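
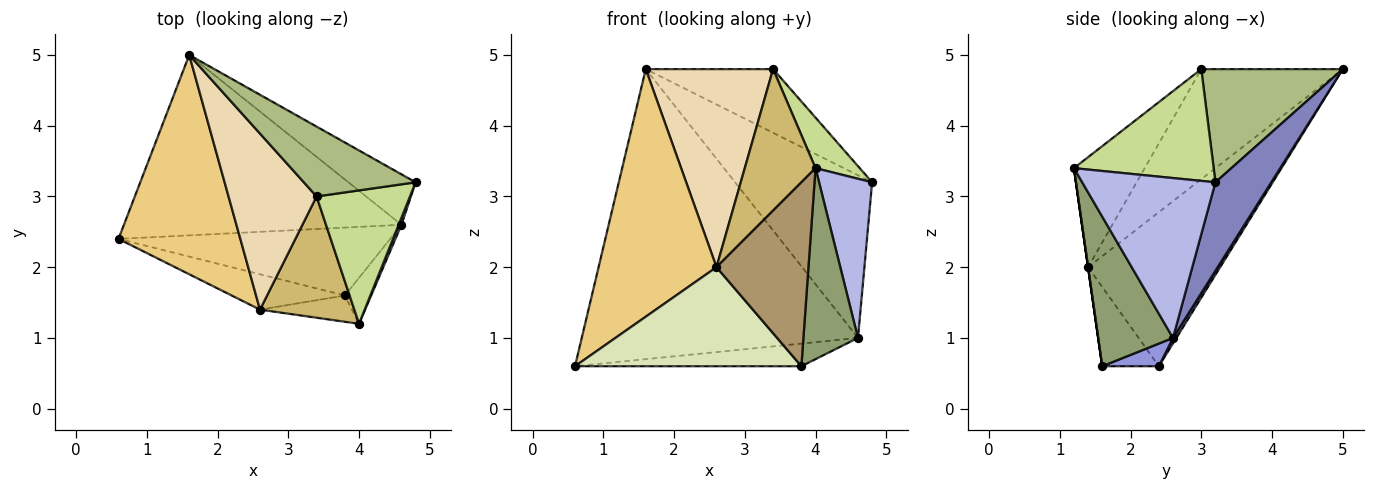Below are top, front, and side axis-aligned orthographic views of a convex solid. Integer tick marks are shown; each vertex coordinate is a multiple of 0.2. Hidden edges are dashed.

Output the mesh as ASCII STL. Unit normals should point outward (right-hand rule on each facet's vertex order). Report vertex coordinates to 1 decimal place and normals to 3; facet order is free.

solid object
 facet normal 0.010 0.849 -0.528
  outer loop
   vertex 4.6 2.6 1.0
   vertex 0.6 2.4 0.6
   vertex 1.6 5.0 4.8
  endloop
 endfacet
 facet normal 0.363 0.890 -0.276
  outer loop
   vertex 4.6 2.6 1.0
   vertex 1.6 5.0 4.8
   vertex 4.8 3.2 3.2
  endloop
 endfacet
 facet normal 0.079 0.315 -0.946
  outer loop
   vertex 4.6 2.6 1.0
   vertex 3.8 1.6 0.6
   vertex 0.6 2.4 0.6
  endloop
 endfacet
 facet normal 0.929 -0.370 0.016
  outer loop
   vertex 4.6 2.6 1.0
   vertex 4.8 3.2 3.2
   vertex 4.0 1.2 3.4
  endloop
 endfacet
 facet normal 0.800 -0.584 -0.141
  outer loop
   vertex 4.6 2.6 1.0
   vertex 4.0 1.2 3.4
   vertex 3.8 1.6 0.6
  endloop
 endfacet
 facet normal 0.599 0.539 0.592
  outer loop
   vertex 3.4 3.0 4.8
   vertex 4.8 3.2 3.2
   vertex 1.6 5.0 4.8
  endloop
 endfacet
 facet normal 0.746 -0.236 0.623
  outer loop
   vertex 3.4 3.0 4.8
   vertex 4.0 1.2 3.4
   vertex 4.8 3.2 3.2
  endloop
 endfacet
 facet normal -0.229 -0.917 -0.327
  outer loop
   vertex 2.6 1.4 2.0
   vertex 0.6 2.4 0.6
   vertex 3.8 1.6 0.6
  endloop
 endfacet
 facet normal 0.000 -0.990 -0.141
  outer loop
   vertex 2.6 1.4 2.0
   vertex 3.8 1.6 0.6
   vertex 4.0 1.2 3.4
  endloop
 endfacet
 facet normal -0.605 -0.605 0.518
  outer loop
   vertex 2.6 1.4 2.0
   vertex 4.0 1.2 3.4
   vertex 3.4 3.0 4.8
  endloop
 endfacet
 facet normal -0.642 -0.574 0.508
  outer loop
   vertex 2.6 1.4 2.0
   vertex 1.6 5.0 4.8
   vertex 0.6 2.4 0.6
  endloop
 endfacet
 facet normal -0.639 -0.575 0.511
  outer loop
   vertex 2.6 1.4 2.0
   vertex 3.4 3.0 4.8
   vertex 1.6 5.0 4.8
  endloop
 endfacet
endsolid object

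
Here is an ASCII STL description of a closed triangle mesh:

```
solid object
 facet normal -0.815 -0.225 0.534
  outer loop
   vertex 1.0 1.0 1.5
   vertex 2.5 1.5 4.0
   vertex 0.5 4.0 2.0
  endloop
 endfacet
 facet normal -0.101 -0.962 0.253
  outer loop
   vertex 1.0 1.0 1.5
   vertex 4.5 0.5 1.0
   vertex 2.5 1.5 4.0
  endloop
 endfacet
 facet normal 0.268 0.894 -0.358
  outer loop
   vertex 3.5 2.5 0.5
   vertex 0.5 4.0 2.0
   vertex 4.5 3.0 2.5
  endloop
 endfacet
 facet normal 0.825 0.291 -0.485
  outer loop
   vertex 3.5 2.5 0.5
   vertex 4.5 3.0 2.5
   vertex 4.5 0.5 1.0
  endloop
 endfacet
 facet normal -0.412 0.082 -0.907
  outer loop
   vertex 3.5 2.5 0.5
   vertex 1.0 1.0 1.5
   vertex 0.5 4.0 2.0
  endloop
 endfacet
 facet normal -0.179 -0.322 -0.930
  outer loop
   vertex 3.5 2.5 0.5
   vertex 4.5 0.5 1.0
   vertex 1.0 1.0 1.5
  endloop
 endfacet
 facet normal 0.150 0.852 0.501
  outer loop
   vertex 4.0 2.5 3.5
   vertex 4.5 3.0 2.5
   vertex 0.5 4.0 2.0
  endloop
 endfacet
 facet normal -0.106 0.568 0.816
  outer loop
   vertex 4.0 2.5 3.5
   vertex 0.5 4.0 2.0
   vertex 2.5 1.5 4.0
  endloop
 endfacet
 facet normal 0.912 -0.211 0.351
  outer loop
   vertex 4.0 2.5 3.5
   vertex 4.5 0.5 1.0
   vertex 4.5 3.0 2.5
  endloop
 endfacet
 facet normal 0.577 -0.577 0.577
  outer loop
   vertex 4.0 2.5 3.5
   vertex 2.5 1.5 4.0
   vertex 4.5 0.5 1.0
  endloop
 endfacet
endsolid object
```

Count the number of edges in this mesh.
15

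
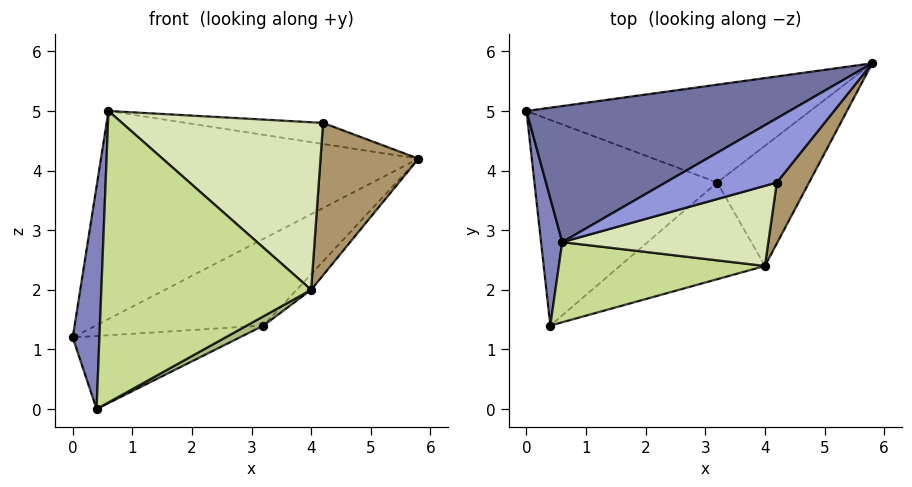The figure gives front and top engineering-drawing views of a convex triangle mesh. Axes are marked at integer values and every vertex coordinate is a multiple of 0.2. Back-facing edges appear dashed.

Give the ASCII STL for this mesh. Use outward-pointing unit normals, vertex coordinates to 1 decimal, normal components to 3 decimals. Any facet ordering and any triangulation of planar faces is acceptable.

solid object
 facet normal -0.370 0.777 0.509
  outer loop
   vertex 0.6 2.8 5.0
   vertex 5.8 5.8 4.2
   vertex 0.0 5.0 1.2
  endloop
 endfacet
 facet normal -0.988 -0.136 0.077
  outer loop
   vertex 0.6 2.8 5.0
   vertex 0.0 5.0 1.2
   vertex 0.4 1.4 0.0
  endloop
 endfacet
 facet normal -0.034 0.312 0.949
  outer loop
   vertex 4.2 3.8 4.8
   vertex 5.8 5.8 4.2
   vertex 0.6 2.8 5.0
  endloop
 endfacet
 facet normal 0.283 0.636 -0.718
  outer loop
   vertex 3.2 3.8 1.4
   vertex 0.0 5.0 1.2
   vertex 5.8 5.8 4.2
  endloop
 endfacet
 facet normal 0.181 0.329 -0.927
  outer loop
   vertex 3.2 3.8 1.4
   vertex 0.4 1.4 0.0
   vertex 0.0 5.0 1.2
  endloop
 endfacet
 facet normal 0.501 -0.083 -0.861
  outer loop
   vertex 4.0 2.4 2.0
   vertex 0.4 1.4 0.0
   vertex 3.2 3.8 1.4
  endloop
 endfacet
 facet normal 0.120 -0.957 0.263
  outer loop
   vertex 4.0 2.4 2.0
   vertex 0.6 2.8 5.0
   vertex 0.4 1.4 0.0
  endloop
 endfacet
 facet normal 0.265 -0.870 0.416
  outer loop
   vertex 4.0 2.4 2.0
   vertex 4.2 3.8 4.8
   vertex 0.6 2.8 5.0
  endloop
 endfacet
 facet normal 0.793 -0.566 0.226
  outer loop
   vertex 4.0 2.4 2.0
   vertex 5.8 5.8 4.2
   vertex 4.2 3.8 4.8
  endloop
 endfacet
 facet normal 0.696 0.092 -0.712
  outer loop
   vertex 4.0 2.4 2.0
   vertex 3.2 3.8 1.4
   vertex 5.8 5.8 4.2
  endloop
 endfacet
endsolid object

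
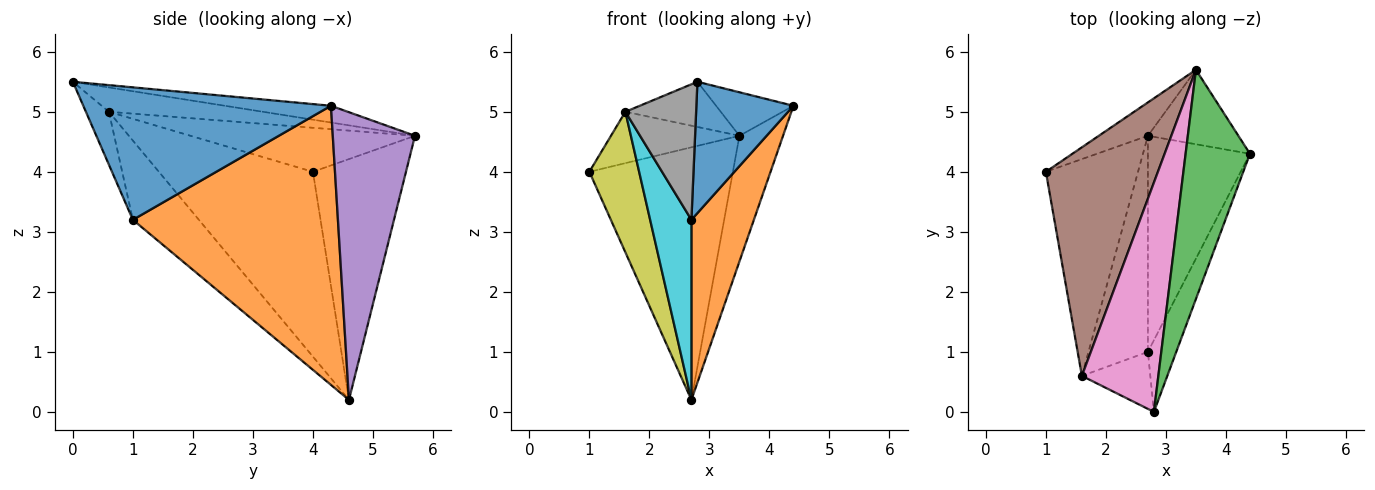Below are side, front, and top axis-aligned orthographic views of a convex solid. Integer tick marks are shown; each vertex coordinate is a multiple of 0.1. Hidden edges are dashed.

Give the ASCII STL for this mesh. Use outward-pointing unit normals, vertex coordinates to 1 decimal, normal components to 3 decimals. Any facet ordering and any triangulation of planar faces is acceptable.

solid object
 facet normal 0.913 -0.358 -0.195
  outer loop
   vertex 2.7 1.0 3.2
   vertex 4.4 4.3 5.1
   vertex 2.8 0.0 5.5
  endloop
 endfacet
 facet normal 0.903 -0.275 -0.330
  outer loop
   vertex 2.7 1.0 3.2
   vertex 2.7 4.6 0.2
   vertex 4.4 4.3 5.1
  endloop
 endfacet
 facet normal -0.248 0.181 0.952
  outer loop
   vertex 3.5 5.7 4.6
   vertex 2.8 0.0 5.5
   vertex 4.4 4.3 5.1
  endloop
 endfacet
 facet normal -0.541 0.834 -0.110
  outer loop
   vertex 3.5 5.7 4.6
   vertex 2.7 4.6 0.2
   vertex 1.0 4.0 4.0
  endloop
 endfacet
 facet normal 0.851 0.452 -0.268
  outer loop
   vertex 3.5 5.7 4.6
   vertex 4.4 4.3 5.1
   vertex 2.7 4.6 0.2
  endloop
 endfacet
 facet normal -0.358 0.205 0.911
  outer loop
   vertex 1.6 0.6 5.0
   vertex 3.5 5.7 4.6
   vertex 1.0 4.0 4.0
  endloop
 endfacet
 facet normal -0.298 0.184 0.937
  outer loop
   vertex 1.6 0.6 5.0
   vertex 2.8 0.0 5.5
   vertex 3.5 5.7 4.6
  endloop
 endfacet
 facet normal -0.287 -0.883 -0.371
  outer loop
   vertex 1.6 0.6 5.0
   vertex 2.7 1.0 3.2
   vertex 2.8 0.0 5.5
  endloop
 endfacet
 facet normal -0.860 -0.278 -0.428
  outer loop
   vertex 1.6 0.6 5.0
   vertex 1.0 4.0 4.0
   vertex 2.7 4.6 0.2
  endloop
 endfacet
 facet normal -0.716 -0.447 -0.537
  outer loop
   vertex 1.6 0.6 5.0
   vertex 2.7 4.6 0.2
   vertex 2.7 1.0 3.2
  endloop
 endfacet
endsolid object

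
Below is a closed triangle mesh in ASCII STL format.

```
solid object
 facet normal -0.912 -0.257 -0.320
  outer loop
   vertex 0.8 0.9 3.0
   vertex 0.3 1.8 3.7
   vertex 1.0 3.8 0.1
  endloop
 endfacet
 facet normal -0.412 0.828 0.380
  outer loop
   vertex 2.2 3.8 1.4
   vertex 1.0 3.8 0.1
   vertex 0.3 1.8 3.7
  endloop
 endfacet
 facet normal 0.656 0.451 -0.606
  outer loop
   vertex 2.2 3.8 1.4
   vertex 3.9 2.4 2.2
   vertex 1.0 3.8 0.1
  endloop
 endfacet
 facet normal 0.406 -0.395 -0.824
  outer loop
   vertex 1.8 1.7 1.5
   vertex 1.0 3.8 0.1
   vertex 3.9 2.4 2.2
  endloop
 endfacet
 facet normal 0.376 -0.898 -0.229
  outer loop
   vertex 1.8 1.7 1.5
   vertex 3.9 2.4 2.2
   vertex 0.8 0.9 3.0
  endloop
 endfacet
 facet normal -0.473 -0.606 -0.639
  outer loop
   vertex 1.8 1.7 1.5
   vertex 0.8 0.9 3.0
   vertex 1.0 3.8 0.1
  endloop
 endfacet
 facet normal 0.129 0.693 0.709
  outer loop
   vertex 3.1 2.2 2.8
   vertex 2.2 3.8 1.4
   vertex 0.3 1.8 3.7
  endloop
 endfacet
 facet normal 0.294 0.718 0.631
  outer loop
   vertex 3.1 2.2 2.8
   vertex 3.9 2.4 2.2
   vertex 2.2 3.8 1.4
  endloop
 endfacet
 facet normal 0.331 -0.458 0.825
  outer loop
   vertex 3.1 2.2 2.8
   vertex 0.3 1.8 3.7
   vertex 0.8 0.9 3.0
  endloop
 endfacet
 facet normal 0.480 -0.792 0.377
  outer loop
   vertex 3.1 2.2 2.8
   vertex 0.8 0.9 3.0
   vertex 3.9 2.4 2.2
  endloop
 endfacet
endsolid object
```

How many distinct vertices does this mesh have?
7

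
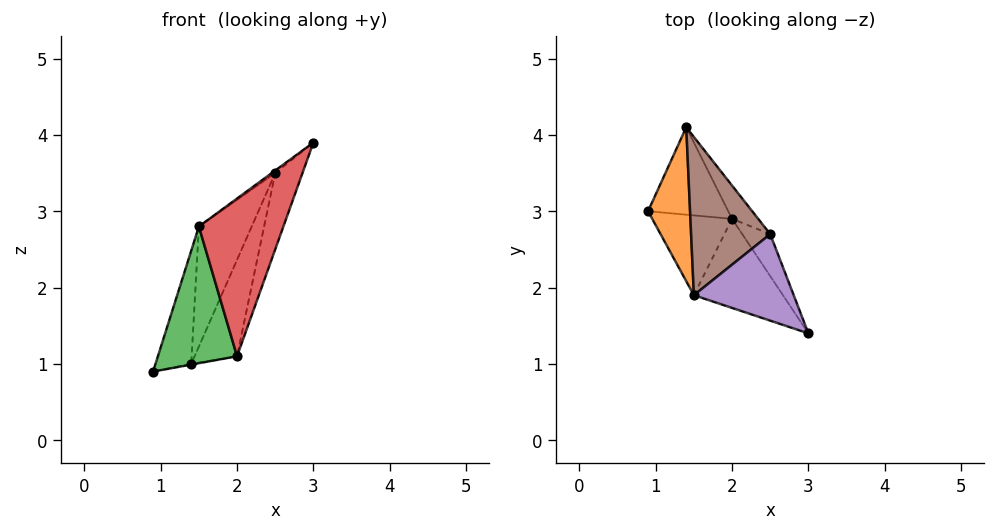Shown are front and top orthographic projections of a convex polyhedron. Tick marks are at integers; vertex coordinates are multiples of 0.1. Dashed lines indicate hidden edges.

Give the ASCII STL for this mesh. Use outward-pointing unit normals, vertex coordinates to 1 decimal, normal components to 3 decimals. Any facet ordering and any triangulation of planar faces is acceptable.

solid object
 facet normal 0.180 0.008 -0.984
  outer loop
   vertex 2.0 2.9 1.1
   vertex 0.9 3.0 0.9
   vertex 1.4 4.1 1.0
  endloop
 endfacet
 facet normal -0.826 0.334 0.454
  outer loop
   vertex 1.5 1.9 2.8
   vertex 1.4 4.1 1.0
   vertex 0.9 3.0 0.9
  endloop
 endfacet
 facet normal 0.013 -0.864 -0.504
  outer loop
   vertex 1.5 1.9 2.8
   vertex 0.9 3.0 0.9
   vertex 2.0 2.9 1.1
  endloop
 endfacet
 facet normal 0.070 -0.869 -0.490
  outer loop
   vertex 1.5 1.9 2.8
   vertex 2.0 2.9 1.1
   vertex 3.0 1.4 3.9
  endloop
 endfacet
 facet normal -0.586 0.024 0.810
  outer loop
   vertex 2.5 2.7 3.5
   vertex 1.5 1.9 2.8
   vertex 3.0 1.4 3.9
  endloop
 endfacet
 facet normal -0.721 0.419 0.552
  outer loop
   vertex 2.5 2.7 3.5
   vertex 1.4 4.1 1.0
   vertex 1.5 1.9 2.8
  endloop
 endfacet
 facet normal 0.936 0.308 -0.169
  outer loop
   vertex 2.5 2.7 3.5
   vertex 3.0 1.4 3.9
   vertex 2.0 2.9 1.1
  endloop
 endfacet
 facet normal 0.889 0.432 -0.149
  outer loop
   vertex 2.5 2.7 3.5
   vertex 2.0 2.9 1.1
   vertex 1.4 4.1 1.0
  endloop
 endfacet
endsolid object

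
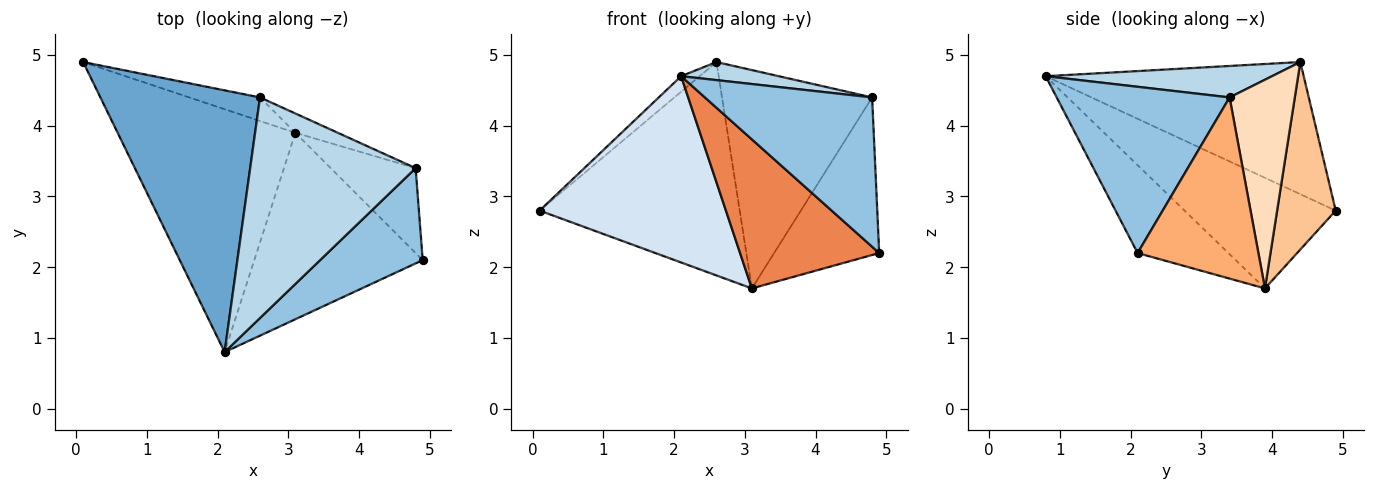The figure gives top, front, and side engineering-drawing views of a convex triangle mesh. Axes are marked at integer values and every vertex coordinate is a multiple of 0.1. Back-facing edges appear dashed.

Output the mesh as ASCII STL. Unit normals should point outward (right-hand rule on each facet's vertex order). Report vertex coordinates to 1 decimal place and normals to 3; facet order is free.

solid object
 facet normal -0.637 0.046 0.769
  outer loop
   vertex 2.6 4.4 4.9
   vertex 0.1 4.9 2.8
   vertex 2.1 0.8 4.7
  endloop
 endfacet
 facet normal 0.657 -0.636 0.405
  outer loop
   vertex 4.8 3.4 4.4
   vertex 2.1 0.8 4.7
   vertex 4.9 2.1 2.2
  endloop
 endfacet
 facet normal 0.186 -0.080 0.979
  outer loop
   vertex 4.8 3.4 4.4
   vertex 2.6 4.4 4.9
   vertex 2.1 0.8 4.7
  endloop
 endfacet
 facet normal -0.443 -0.546 -0.711
  outer loop
   vertex 3.1 3.9 1.7
   vertex 2.1 0.8 4.7
   vertex 0.1 4.9 2.8
  endloop
 endfacet
 facet normal -0.377 -0.578 -0.723
  outer loop
   vertex 3.1 3.9 1.7
   vertex 4.9 2.1 2.2
   vertex 2.1 0.8 4.7
  endloop
 endfacet
 facet normal 0.711 0.619 -0.333
  outer loop
   vertex 3.1 3.9 1.7
   vertex 4.8 3.4 4.4
   vertex 4.9 2.1 2.2
  endloop
 endfacet
 facet normal 0.279 0.954 -0.105
  outer loop
   vertex 3.1 3.9 1.7
   vertex 0.1 4.9 2.8
   vertex 2.6 4.4 4.9
  endloop
 endfacet
 facet normal 0.397 0.914 -0.081
  outer loop
   vertex 3.1 3.9 1.7
   vertex 2.6 4.4 4.9
   vertex 4.8 3.4 4.4
  endloop
 endfacet
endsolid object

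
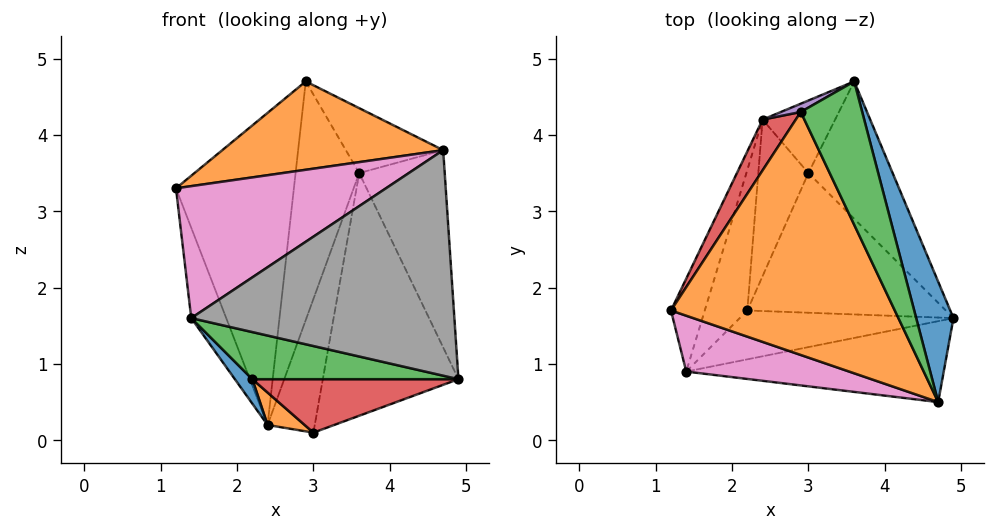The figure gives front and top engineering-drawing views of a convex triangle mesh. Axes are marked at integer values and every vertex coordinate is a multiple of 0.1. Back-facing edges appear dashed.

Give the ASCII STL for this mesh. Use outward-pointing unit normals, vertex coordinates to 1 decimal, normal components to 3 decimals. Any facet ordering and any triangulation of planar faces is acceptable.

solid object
 facet normal 0.952 0.261 0.159
  outer loop
   vertex 4.7 0.5 3.8
   vertex 4.9 1.6 0.8
   vertex 3.6 4.7 3.5
  endloop
 endfacet
 facet normal -0.244 -0.331 0.911
  outer loop
   vertex 2.9 4.3 4.7
   vertex 1.2 1.7 3.3
   vertex 4.7 0.5 3.8
  endloop
 endfacet
 facet normal 0.798 0.248 0.549
  outer loop
   vertex 2.9 4.3 4.7
   vertex 4.7 0.5 3.8
   vertex 3.6 4.7 3.5
  endloop
 endfacet
 facet normal -0.854 0.513 0.083
  outer loop
   vertex 2.9 4.3 4.7
   vertex 2.4 4.2 0.2
   vertex 1.2 1.7 3.3
  endloop
 endfacet
 facet normal -0.456 0.890 0.031
  outer loop
   vertex 2.9 4.3 4.7
   vertex 3.6 4.7 3.5
   vertex 2.4 4.2 0.2
  endloop
 endfacet
 facet normal -0.957 0.202 -0.208
  outer loop
   vertex 1.4 0.9 1.6
   vertex 1.2 1.7 3.3
   vertex 2.4 4.2 0.2
  endloop
 endfacet
 facet normal -0.348 -0.863 0.365
  outer loop
   vertex 1.4 0.9 1.6
   vertex 4.7 0.5 3.8
   vertex 1.2 1.7 3.3
  endloop
 endfacet
 facet normal 0.110 -0.935 -0.336
  outer loop
   vertex 1.4 0.9 1.6
   vertex 4.9 1.6 0.8
   vertex 4.7 0.5 3.8
  endloop
 endfacet
 facet normal 0.725 0.600 -0.340
  outer loop
   vertex 3.0 3.5 0.1
   vertex 3.6 4.7 3.5
   vertex 4.9 1.6 0.8
  endloop
 endfacet
 facet normal 0.687 0.639 -0.347
  outer loop
   vertex 3.0 3.5 0.1
   vertex 2.4 4.2 0.2
   vertex 3.6 4.7 3.5
  endloop
 endfacet
 facet normal -0.631 -0.133 -0.764
  outer loop
   vertex 2.2 1.7 0.8
   vertex 1.4 0.9 1.6
   vertex 2.4 4.2 0.2
  endloop
 endfacet
 facet normal -0.371 -0.188 -0.909
  outer loop
   vertex 2.2 1.7 0.8
   vertex 2.4 4.2 0.2
   vertex 3.0 3.5 0.1
  endloop
 endfacet
 facet normal -0.026 -0.694 -0.720
  outer loop
   vertex 2.2 1.7 0.8
   vertex 4.9 1.6 0.8
   vertex 1.4 0.9 1.6
  endloop
 endfacet
 facet normal -0.013 -0.357 -0.934
  outer loop
   vertex 2.2 1.7 0.8
   vertex 3.0 3.5 0.1
   vertex 4.9 1.6 0.8
  endloop
 endfacet
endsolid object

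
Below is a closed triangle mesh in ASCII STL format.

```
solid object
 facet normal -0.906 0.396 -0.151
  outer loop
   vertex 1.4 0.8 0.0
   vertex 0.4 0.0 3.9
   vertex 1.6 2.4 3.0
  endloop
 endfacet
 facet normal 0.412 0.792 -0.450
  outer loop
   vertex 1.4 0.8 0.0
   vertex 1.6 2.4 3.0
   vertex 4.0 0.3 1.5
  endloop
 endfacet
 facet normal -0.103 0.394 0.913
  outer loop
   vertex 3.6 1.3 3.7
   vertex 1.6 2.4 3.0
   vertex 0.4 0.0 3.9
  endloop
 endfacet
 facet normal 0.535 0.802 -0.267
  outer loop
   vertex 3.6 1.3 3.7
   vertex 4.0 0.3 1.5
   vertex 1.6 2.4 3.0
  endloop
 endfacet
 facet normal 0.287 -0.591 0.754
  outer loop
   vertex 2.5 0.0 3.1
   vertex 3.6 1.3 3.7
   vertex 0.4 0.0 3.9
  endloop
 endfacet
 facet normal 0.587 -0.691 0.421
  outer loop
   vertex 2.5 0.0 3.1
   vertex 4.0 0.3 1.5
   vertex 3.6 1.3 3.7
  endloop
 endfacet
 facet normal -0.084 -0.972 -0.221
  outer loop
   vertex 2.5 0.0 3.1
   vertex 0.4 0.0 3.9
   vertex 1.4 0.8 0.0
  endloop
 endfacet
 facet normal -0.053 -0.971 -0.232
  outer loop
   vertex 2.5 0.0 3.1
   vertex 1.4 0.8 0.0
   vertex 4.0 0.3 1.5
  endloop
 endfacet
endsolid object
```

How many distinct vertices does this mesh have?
6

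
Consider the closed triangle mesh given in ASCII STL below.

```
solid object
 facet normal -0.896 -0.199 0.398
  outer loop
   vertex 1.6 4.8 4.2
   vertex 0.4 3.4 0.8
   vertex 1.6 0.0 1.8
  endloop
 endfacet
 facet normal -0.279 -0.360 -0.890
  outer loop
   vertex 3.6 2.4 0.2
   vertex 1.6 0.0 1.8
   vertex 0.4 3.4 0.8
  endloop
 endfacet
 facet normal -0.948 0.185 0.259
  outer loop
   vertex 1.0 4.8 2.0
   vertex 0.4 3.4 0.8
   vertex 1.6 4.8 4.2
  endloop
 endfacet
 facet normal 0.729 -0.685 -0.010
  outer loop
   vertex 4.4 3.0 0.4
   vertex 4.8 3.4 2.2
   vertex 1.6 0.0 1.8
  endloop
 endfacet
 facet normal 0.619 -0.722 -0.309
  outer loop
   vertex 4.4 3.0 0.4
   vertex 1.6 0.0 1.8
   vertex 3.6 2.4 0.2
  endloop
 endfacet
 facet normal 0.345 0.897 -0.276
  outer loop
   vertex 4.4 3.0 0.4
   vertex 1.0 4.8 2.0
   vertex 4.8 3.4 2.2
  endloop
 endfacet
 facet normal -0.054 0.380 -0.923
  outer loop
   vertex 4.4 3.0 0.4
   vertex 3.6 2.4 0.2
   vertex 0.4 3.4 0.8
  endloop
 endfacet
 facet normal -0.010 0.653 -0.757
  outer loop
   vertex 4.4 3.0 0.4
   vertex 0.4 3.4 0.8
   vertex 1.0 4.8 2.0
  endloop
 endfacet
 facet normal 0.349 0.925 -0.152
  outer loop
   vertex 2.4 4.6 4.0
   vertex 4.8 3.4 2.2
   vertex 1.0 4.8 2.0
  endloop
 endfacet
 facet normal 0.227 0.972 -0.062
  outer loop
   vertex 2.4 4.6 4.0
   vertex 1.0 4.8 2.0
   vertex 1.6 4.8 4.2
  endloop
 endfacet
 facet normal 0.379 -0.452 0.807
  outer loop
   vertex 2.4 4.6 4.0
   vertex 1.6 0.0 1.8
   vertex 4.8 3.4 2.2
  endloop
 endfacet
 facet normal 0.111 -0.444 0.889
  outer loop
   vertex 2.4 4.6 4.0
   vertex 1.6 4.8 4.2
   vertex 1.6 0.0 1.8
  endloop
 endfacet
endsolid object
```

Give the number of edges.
18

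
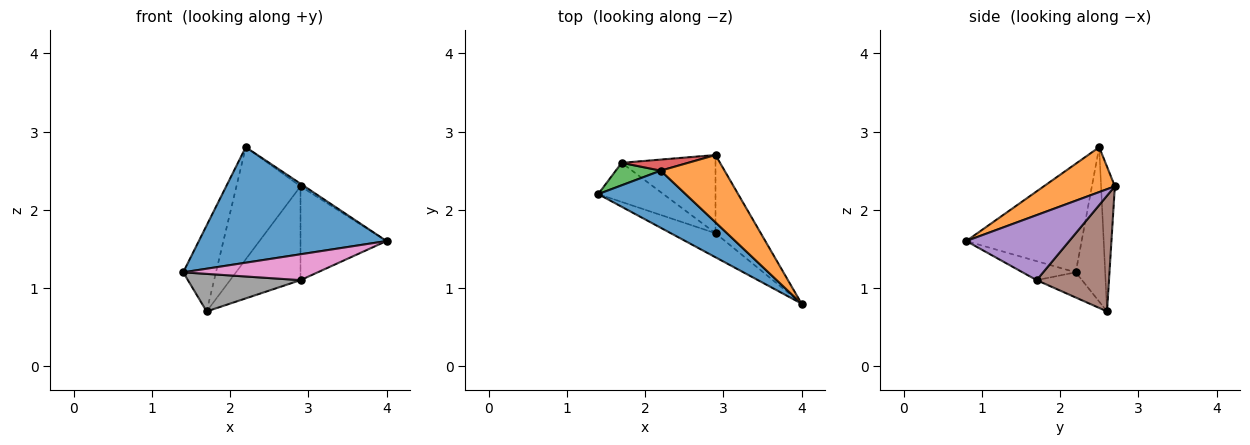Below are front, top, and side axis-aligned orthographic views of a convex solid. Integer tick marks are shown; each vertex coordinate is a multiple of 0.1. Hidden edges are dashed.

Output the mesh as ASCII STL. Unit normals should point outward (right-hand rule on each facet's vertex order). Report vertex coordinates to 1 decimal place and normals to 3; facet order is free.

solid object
 facet normal -0.482 -0.785 0.388
  outer loop
   vertex 2.2 2.5 2.8
   vertex 1.4 2.2 1.2
   vertex 4.0 0.8 1.6
  endloop
 endfacet
 facet normal 0.575 0.032 0.818
  outer loop
   vertex 2.2 2.5 2.8
   vertex 4.0 0.8 1.6
   vertex 2.9 2.7 2.3
  endloop
 endfacet
 facet normal -0.656 0.730 0.191
  outer loop
   vertex 1.7 2.6 0.7
   vertex 1.4 2.2 1.2
   vertex 2.2 2.5 2.8
  endloop
 endfacet
 facet normal -0.209 0.973 0.096
  outer loop
   vertex 1.7 2.6 0.7
   vertex 2.2 2.5 2.8
   vertex 2.9 2.7 2.3
  endloop
 endfacet
 facet normal 0.677 0.565 -0.471
  outer loop
   vertex 2.9 1.7 1.1
   vertex 2.9 2.7 2.3
   vertex 4.0 0.8 1.6
  endloop
 endfacet
 facet normal 0.620 0.603 -0.502
  outer loop
   vertex 2.9 1.7 1.1
   vertex 1.7 2.6 0.7
   vertex 2.9 2.7 2.3
  endloop
 endfacet
 facet normal -0.278 -0.703 -0.654
  outer loop
   vertex 2.9 1.7 1.1
   vertex 4.0 0.8 1.6
   vertex 1.4 2.2 1.2
  endloop
 endfacet
 facet normal -0.269 -0.667 -0.695
  outer loop
   vertex 2.9 1.7 1.1
   vertex 1.4 2.2 1.2
   vertex 1.7 2.6 0.7
  endloop
 endfacet
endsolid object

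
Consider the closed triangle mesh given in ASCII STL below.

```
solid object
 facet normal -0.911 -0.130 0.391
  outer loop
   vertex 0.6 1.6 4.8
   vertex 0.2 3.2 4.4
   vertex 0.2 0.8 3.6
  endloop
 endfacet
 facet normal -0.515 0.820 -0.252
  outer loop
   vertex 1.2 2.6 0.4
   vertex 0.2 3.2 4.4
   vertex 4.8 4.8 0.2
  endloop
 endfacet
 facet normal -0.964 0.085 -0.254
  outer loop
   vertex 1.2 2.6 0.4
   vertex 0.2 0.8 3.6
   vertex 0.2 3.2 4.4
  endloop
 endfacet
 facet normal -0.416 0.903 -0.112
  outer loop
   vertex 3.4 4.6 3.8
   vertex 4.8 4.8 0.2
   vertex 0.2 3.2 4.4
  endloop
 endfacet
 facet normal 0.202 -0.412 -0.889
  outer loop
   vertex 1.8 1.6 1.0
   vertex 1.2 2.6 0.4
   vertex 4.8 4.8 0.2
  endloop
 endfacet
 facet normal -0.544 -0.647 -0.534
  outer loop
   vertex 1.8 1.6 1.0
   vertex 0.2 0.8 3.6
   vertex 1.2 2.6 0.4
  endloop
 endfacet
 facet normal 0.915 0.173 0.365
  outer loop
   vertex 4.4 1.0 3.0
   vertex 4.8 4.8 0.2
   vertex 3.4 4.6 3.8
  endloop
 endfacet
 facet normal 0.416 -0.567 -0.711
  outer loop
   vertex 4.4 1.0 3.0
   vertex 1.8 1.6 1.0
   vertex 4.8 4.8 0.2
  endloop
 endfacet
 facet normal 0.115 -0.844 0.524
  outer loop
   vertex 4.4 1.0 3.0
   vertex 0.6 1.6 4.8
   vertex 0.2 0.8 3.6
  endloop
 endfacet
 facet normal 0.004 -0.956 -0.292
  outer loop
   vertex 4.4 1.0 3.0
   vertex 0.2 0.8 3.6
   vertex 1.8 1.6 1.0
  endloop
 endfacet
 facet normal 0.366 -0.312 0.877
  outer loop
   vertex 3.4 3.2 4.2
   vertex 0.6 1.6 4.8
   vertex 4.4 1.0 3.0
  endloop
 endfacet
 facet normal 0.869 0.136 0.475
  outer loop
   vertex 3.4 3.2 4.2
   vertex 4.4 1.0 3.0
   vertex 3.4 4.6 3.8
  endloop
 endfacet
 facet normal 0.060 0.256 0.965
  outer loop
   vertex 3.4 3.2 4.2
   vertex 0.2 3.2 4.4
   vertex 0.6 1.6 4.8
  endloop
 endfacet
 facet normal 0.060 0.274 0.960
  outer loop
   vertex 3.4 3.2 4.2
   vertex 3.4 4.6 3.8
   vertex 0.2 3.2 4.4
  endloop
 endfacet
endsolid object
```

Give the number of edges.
21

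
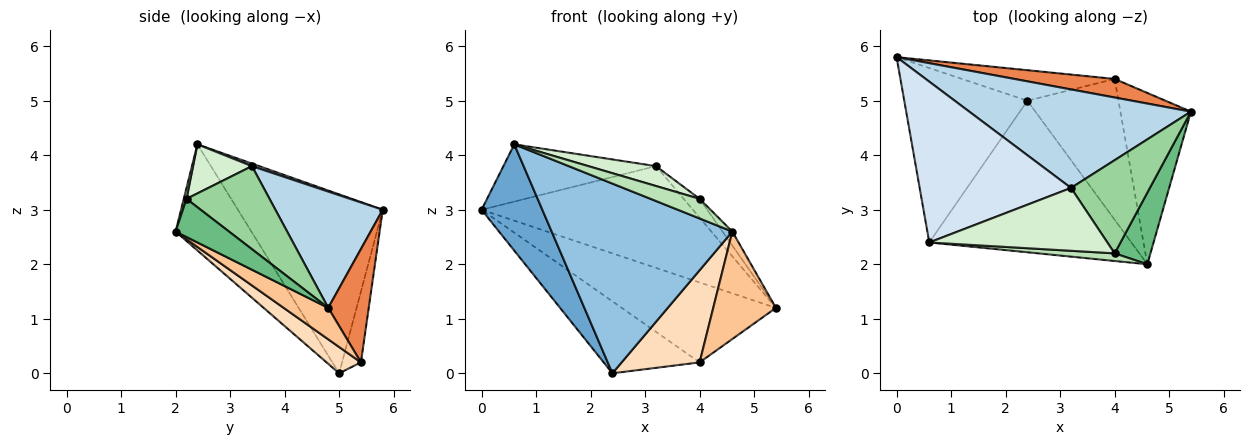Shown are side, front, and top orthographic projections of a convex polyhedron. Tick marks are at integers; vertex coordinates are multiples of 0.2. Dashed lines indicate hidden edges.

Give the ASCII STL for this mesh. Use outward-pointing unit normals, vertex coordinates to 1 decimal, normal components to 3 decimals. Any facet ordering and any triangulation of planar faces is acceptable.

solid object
 facet normal -0.779 -0.327 -0.536
  outer loop
   vertex 2.4 5.0 0.0
   vertex 0.6 2.4 4.2
   vertex 0.0 5.8 3.0
  endloop
 endfacet
 facet normal -0.311 -0.742 -0.593
  outer loop
   vertex 4.6 2.0 2.6
   vertex 0.6 2.4 4.2
   vertex 2.4 5.0 0.0
  endloop
 endfacet
 facet normal 0.343 0.675 0.653
  outer loop
   vertex 3.2 3.4 3.8
   vertex 5.4 4.8 1.2
   vertex 0.0 5.8 3.0
  endloop
 endfacet
 facet normal 0.016 0.335 0.942
  outer loop
   vertex 3.2 3.4 3.8
   vertex 0.0 5.8 3.0
   vertex 0.6 2.4 4.2
  endloop
 endfacet
 facet normal 0.248 0.944 0.219
  outer loop
   vertex 4.0 5.4 0.2
   vertex 0.0 5.8 3.0
   vertex 5.4 4.8 1.2
  endloop
 endfacet
 facet normal -0.178 0.906 -0.384
  outer loop
   vertex 4.0 5.4 0.2
   vertex 2.4 5.0 0.0
   vertex 0.0 5.8 3.0
  endloop
 endfacet
 facet normal 0.353 -0.497 -0.793
  outer loop
   vertex 4.0 5.4 0.2
   vertex 5.4 4.8 1.2
   vertex 4.6 2.0 2.6
  endloop
 endfacet
 facet normal 0.235 -0.533 -0.813
  outer loop
   vertex 4.0 5.4 0.2
   vertex 4.6 2.0 2.6
   vertex 2.4 5.0 0.0
  endloop
 endfacet
 facet normal 0.723 0.133 0.678
  outer loop
   vertex 4.0 2.2 3.2
   vertex 4.6 2.0 2.6
   vertex 5.4 4.8 1.2
  endloop
 endfacet
 facet normal 0.718 0.138 0.682
  outer loop
   vertex 4.0 2.2 3.2
   vertex 5.4 4.8 1.2
   vertex 3.2 3.4 3.8
  endloop
 endfacet
 facet normal 0.052 -0.931 0.362
  outer loop
   vertex 4.0 2.2 3.2
   vertex 0.6 2.4 4.2
   vertex 4.6 2.0 2.6
  endloop
 endfacet
 facet normal 0.254 -0.292 0.922
  outer loop
   vertex 4.0 2.2 3.2
   vertex 3.2 3.4 3.8
   vertex 0.6 2.4 4.2
  endloop
 endfacet
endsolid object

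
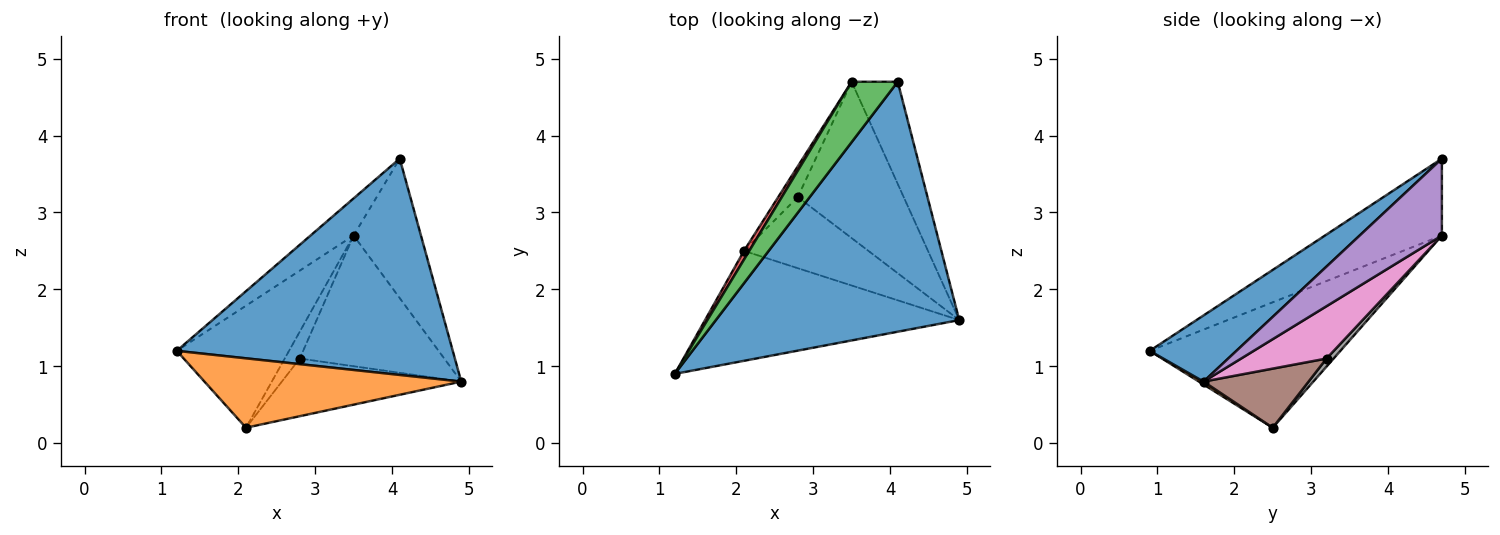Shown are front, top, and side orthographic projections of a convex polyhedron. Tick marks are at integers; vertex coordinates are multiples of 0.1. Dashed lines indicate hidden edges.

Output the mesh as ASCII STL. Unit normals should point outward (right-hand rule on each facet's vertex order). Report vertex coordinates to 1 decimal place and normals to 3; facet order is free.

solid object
 facet normal 0.201 -0.641 0.741
  outer loop
   vertex 4.1 4.7 3.7
   vertex 1.2 0.9 1.2
   vertex 4.9 1.6 0.8
  endloop
 endfacet
 facet normal 0.010 -0.534 -0.846
  outer loop
   vertex 2.1 2.5 0.2
   vertex 4.9 1.6 0.8
   vertex 1.2 0.9 1.2
  endloop
 endfacet
 facet normal -0.818 0.301 0.491
  outer loop
   vertex 3.5 4.7 2.7
   vertex 1.2 0.9 1.2
   vertex 4.1 4.7 3.7
  endloop
 endfacet
 facet normal -0.861 0.507 0.036
  outer loop
   vertex 3.5 4.7 2.7
   vertex 2.1 2.5 0.2
   vertex 1.2 0.9 1.2
  endloop
 endfacet
 facet normal 0.702 0.575 -0.421
  outer loop
   vertex 3.5 4.7 2.7
   vertex 4.1 4.7 3.7
   vertex 4.9 1.6 0.8
  endloop
 endfacet
 facet normal 0.346 0.591 -0.729
  outer loop
   vertex 2.8 3.2 1.1
   vertex 4.9 1.6 0.8
   vertex 2.1 2.5 0.2
  endloop
 endfacet
 facet normal 0.354 0.600 -0.717
  outer loop
   vertex 2.8 3.2 1.1
   vertex 3.5 4.7 2.7
   vertex 4.9 1.6 0.8
  endloop
 endfacet
 facet normal 0.295 0.629 -0.719
  outer loop
   vertex 2.8 3.2 1.1
   vertex 2.1 2.5 0.2
   vertex 3.5 4.7 2.7
  endloop
 endfacet
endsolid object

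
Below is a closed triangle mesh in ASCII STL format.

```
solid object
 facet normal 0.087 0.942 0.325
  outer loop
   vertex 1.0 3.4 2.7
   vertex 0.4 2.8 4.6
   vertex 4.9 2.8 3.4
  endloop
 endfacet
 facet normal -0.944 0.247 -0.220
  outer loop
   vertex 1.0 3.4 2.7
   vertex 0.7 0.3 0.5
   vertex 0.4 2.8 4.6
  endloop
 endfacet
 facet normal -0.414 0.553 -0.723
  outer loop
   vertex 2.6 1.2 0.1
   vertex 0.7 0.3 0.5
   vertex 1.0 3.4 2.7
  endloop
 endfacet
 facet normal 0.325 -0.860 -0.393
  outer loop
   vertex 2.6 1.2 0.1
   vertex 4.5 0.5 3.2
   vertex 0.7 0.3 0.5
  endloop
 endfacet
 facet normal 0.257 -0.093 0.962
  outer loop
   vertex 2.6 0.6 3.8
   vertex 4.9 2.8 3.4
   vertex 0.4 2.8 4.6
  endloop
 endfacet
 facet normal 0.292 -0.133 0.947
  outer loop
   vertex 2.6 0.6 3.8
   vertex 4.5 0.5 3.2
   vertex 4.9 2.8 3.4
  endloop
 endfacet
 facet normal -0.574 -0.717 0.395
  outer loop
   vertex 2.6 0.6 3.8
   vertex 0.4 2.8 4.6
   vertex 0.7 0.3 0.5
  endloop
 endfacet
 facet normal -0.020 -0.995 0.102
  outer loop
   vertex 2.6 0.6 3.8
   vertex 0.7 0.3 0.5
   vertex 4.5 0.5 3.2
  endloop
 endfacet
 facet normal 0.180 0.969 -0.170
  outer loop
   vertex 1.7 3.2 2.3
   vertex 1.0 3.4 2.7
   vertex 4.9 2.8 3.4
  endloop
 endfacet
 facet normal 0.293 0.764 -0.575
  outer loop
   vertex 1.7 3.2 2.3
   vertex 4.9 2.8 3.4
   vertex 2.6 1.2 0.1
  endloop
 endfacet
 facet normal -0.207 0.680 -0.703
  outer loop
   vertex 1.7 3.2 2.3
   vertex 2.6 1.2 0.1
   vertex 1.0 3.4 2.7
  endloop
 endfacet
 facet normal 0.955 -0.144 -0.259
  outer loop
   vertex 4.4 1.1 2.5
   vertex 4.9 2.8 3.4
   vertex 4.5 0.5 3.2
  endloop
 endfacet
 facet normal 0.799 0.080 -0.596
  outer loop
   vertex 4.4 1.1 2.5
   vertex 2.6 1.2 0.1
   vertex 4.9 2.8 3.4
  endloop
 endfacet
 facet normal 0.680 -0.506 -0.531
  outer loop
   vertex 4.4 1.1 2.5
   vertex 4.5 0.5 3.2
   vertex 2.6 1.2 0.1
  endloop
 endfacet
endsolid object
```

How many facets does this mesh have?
14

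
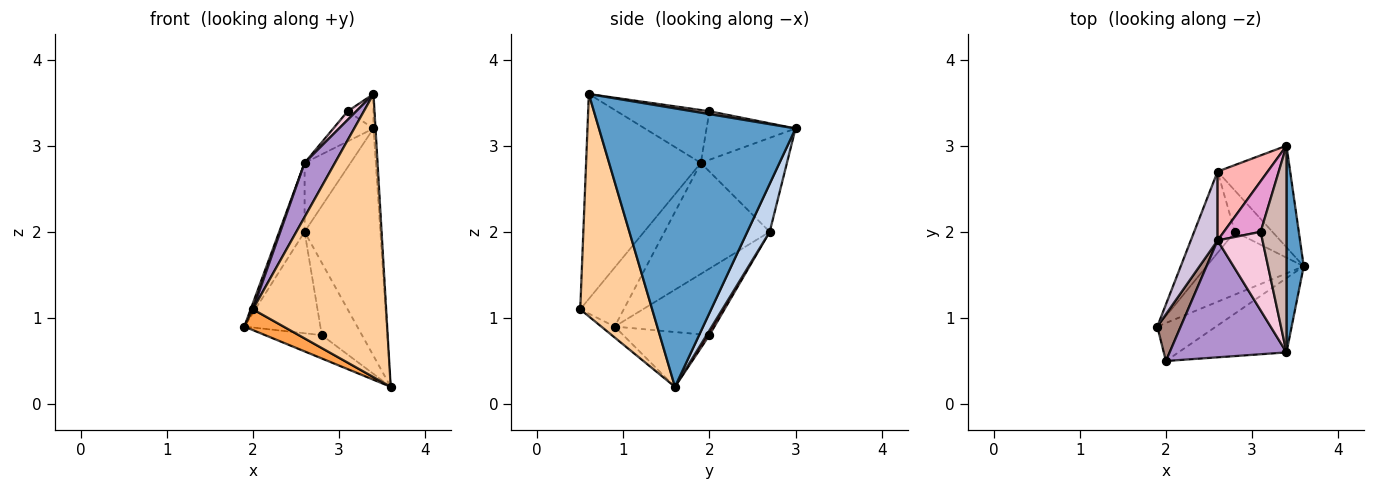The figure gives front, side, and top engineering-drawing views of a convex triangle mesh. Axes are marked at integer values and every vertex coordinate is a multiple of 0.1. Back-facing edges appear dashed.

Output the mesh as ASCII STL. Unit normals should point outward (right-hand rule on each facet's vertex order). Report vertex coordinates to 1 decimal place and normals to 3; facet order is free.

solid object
 facet normal 0.998 0.010 0.062
  outer loop
   vertex 3.4 0.6 3.6
   vertex 3.6 1.6 0.2
   vertex 3.4 3.0 3.2
  endloop
 endfacet
 facet normal 0.260 0.881 -0.394
  outer loop
   vertex 2.6 2.7 2.0
   vertex 3.4 3.0 3.2
   vertex 3.6 1.6 0.2
  endloop
 endfacet
 facet normal -0.162 -0.473 -0.866
  outer loop
   vertex 2.0 0.5 1.1
   vertex 1.9 0.9 0.9
   vertex 3.6 1.6 0.2
  endloop
 endfacet
 facet normal 0.463 -0.857 -0.225
  outer loop
   vertex 2.0 0.5 1.1
   vertex 3.6 1.6 0.2
   vertex 3.4 0.6 3.6
  endloop
 endfacet
 facet normal -0.468 0.307 -0.829
  outer loop
   vertex 2.8 2.0 0.8
   vertex 3.6 1.6 0.2
   vertex 1.9 0.9 0.9
  endloop
 endfacet
 facet normal -0.715 0.545 -0.437
  outer loop
   vertex 2.8 2.0 0.8
   vertex 1.9 0.9 0.9
   vertex 2.6 2.7 2.0
  endloop
 endfacet
 facet normal 0.062 0.867 -0.495
  outer loop
   vertex 2.8 2.0 0.8
   vertex 2.6 2.7 2.0
   vertex 3.6 1.6 0.2
  endloop
 endfacet
 facet normal -0.798 0.426 0.426
  outer loop
   vertex 2.6 1.9 2.8
   vertex 3.4 3.0 3.2
   vertex 2.6 2.7 2.0
  endloop
 endfacet
 facet normal -0.847 -0.224 0.483
  outer loop
   vertex 2.6 1.9 2.8
   vertex 2.0 0.5 1.1
   vertex 3.4 0.6 3.6
  endloop
 endfacet
 facet normal -0.946 0.228 0.228
  outer loop
   vertex 2.6 1.9 2.8
   vertex 2.6 2.7 2.0
   vertex 1.9 0.9 0.9
  endloop
 endfacet
 facet normal -0.929 -0.048 0.368
  outer loop
   vertex 2.6 1.9 2.8
   vertex 1.9 0.9 0.9
   vertex 2.0 0.5 1.1
  endloop
 endfacet
 facet normal 0.109 0.163 0.981
  outer loop
   vertex 3.1 2.0 3.4
   vertex 3.4 0.6 3.6
   vertex 3.4 3.0 3.2
  endloop
 endfacet
 facet normal -0.750 0.339 0.568
  outer loop
   vertex 3.1 2.0 3.4
   vertex 3.4 3.0 3.2
   vertex 2.6 1.9 2.8
  endloop
 endfacet
 facet normal -0.760 -0.071 0.646
  outer loop
   vertex 3.1 2.0 3.4
   vertex 2.6 1.9 2.8
   vertex 3.4 0.6 3.6
  endloop
 endfacet
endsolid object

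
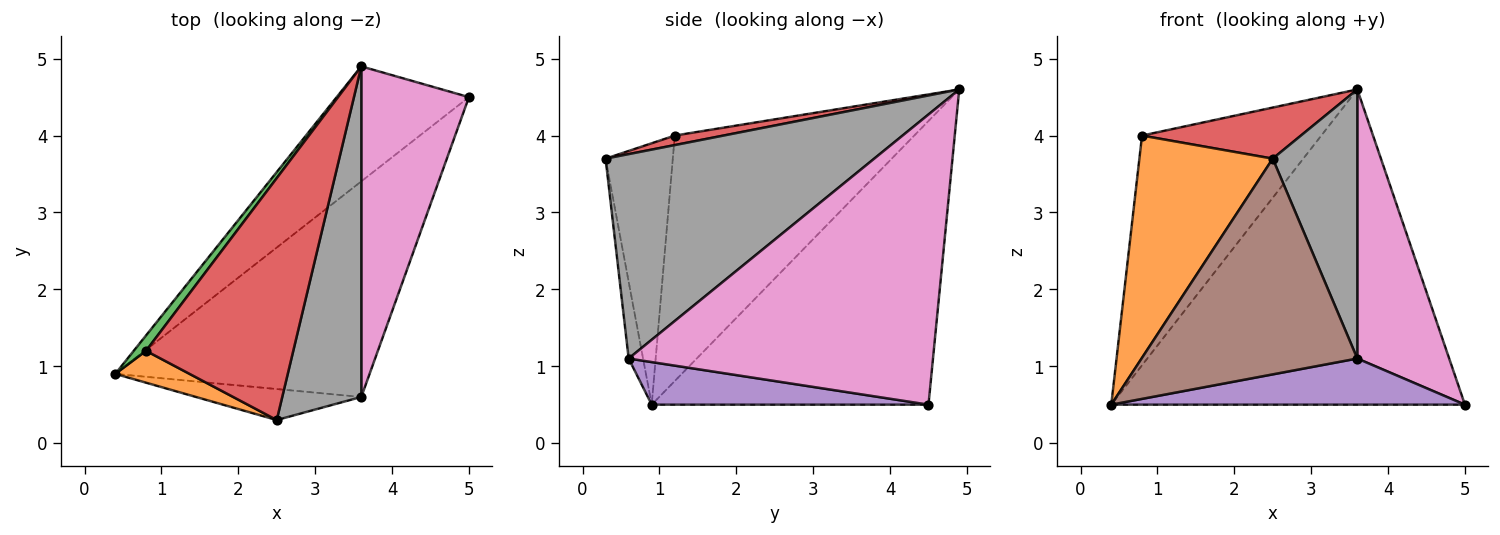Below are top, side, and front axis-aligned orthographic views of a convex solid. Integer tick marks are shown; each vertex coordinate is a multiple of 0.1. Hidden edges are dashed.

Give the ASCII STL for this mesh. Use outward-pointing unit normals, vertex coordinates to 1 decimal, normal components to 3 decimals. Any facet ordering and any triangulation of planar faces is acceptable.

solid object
 facet normal -0.592 0.757 -0.276
  outer loop
   vertex 3.6 4.9 4.6
   vertex 5.0 4.5 0.5
   vertex 0.4 0.9 0.5
  endloop
 endfacet
 facet normal -0.447 -0.886 0.127
  outer loop
   vertex 0.8 1.2 4.0
   vertex 0.4 0.9 0.5
   vertex 2.5 0.3 3.7
  endloop
 endfacet
 facet normal -0.800 0.599 0.040
  outer loop
   vertex 0.8 1.2 4.0
   vertex 3.6 4.9 4.6
   vertex 0.4 0.9 0.5
  endloop
 endfacet
 facet normal 0.063 -0.206 0.976
  outer loop
   vertex 0.8 1.2 4.0
   vertex 2.5 0.3 3.7
   vertex 3.6 4.9 4.6
  endloop
 endfacet
 facet normal 0.162 -0.206 -0.965
  outer loop
   vertex 3.6 0.6 1.1
   vertex 0.4 0.9 0.5
   vertex 5.0 4.5 0.5
  endloop
 endfacet
 facet normal -0.066 -0.988 -0.142
  outer loop
   vertex 3.6 0.6 1.1
   vertex 2.5 0.3 3.7
   vertex 0.4 0.9 0.5
  endloop
 endfacet
 facet normal 0.902 -0.272 0.335
  outer loop
   vertex 3.6 0.6 1.1
   vertex 5.0 4.5 0.5
   vertex 3.6 4.9 4.6
  endloop
 endfacet
 facet normal 0.895 -0.282 0.346
  outer loop
   vertex 3.6 0.6 1.1
   vertex 3.6 4.9 4.6
   vertex 2.5 0.3 3.7
  endloop
 endfacet
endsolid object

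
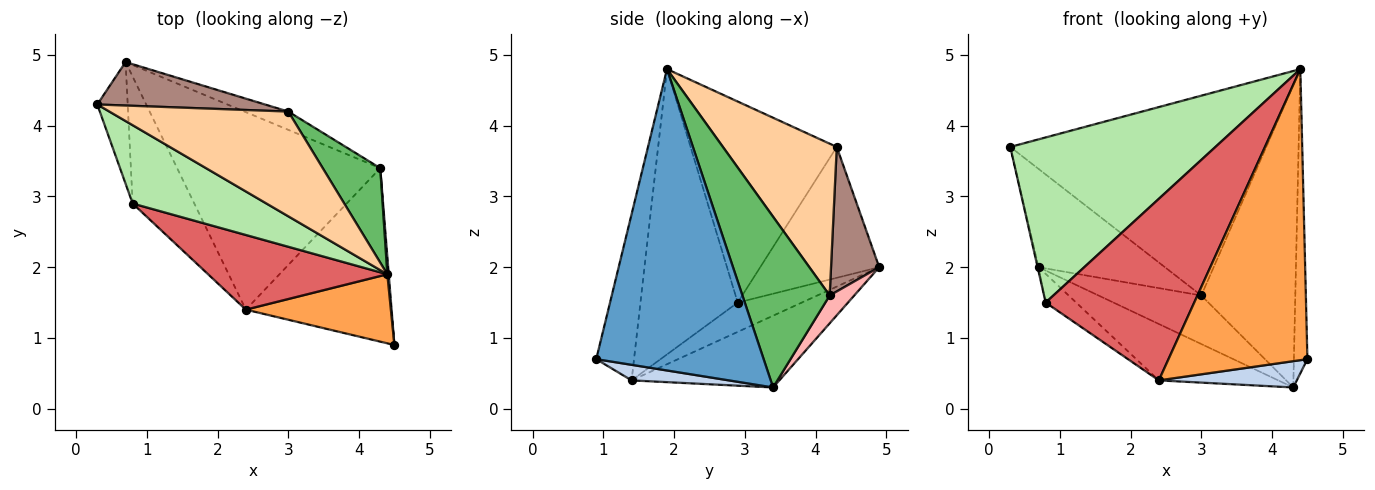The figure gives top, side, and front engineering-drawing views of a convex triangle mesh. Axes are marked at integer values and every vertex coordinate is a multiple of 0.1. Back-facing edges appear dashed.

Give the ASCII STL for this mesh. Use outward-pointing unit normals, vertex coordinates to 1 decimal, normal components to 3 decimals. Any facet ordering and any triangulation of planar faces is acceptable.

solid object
 facet normal 0.997 0.080 0.005
  outer loop
   vertex 4.4 1.9 4.8
   vertex 4.5 0.9 0.7
   vertex 4.3 3.4 0.3
  endloop
 endfacet
 facet normal 0.105 -0.149 -0.983
  outer loop
   vertex 2.4 1.4 0.4
   vertex 4.3 3.4 0.3
   vertex 4.5 0.9 0.7
  endloop
 endfacet
 facet normal -0.256 -0.941 0.223
  outer loop
   vertex 2.4 1.4 0.4
   vertex 4.5 0.9 0.7
   vertex 4.4 1.9 4.8
  endloop
 endfacet
 facet normal 0.366 0.824 0.432
  outer loop
   vertex 3.0 4.2 1.6
   vertex 0.3 4.3 3.7
   vertex 4.4 1.9 4.8
  endloop
 endfacet
 facet normal 0.663 0.714 0.223
  outer loop
   vertex 3.0 4.2 1.6
   vertex 4.4 1.9 4.8
   vertex 4.3 3.4 0.3
  endloop
 endfacet
 facet normal -0.541 -0.760 0.360
  outer loop
   vertex 0.8 2.9 1.5
   vertex 4.4 1.9 4.8
   vertex 0.3 4.3 3.7
  endloop
 endfacet
 facet normal -0.518 -0.791 0.325
  outer loop
   vertex 0.8 2.9 1.5
   vertex 2.4 1.4 0.4
   vertex 4.4 1.9 4.8
  endloop
 endfacet
 facet normal 0.218 0.913 -0.344
  outer loop
   vertex 0.7 4.9 2.0
   vertex 3.0 4.2 1.6
   vertex 4.3 3.4 0.3
  endloop
 endfacet
 facet normal -0.322 0.260 -0.910
  outer loop
   vertex 0.7 4.9 2.0
   vertex 4.3 3.4 0.3
   vertex 2.4 1.4 0.4
  endloop
 endfacet
 facet normal -0.421 0.200 -0.885
  outer loop
   vertex 0.7 4.9 2.0
   vertex 2.4 1.4 0.4
   vertex 0.8 2.9 1.5
  endloop
 endfacet
 facet normal 0.329 0.863 0.382
  outer loop
   vertex 0.7 4.9 2.0
   vertex 0.3 4.3 3.7
   vertex 3.0 4.2 1.6
  endloop
 endfacet
 facet normal -0.974 0.008 -0.226
  outer loop
   vertex 0.7 4.9 2.0
   vertex 0.8 2.9 1.5
   vertex 0.3 4.3 3.7
  endloop
 endfacet
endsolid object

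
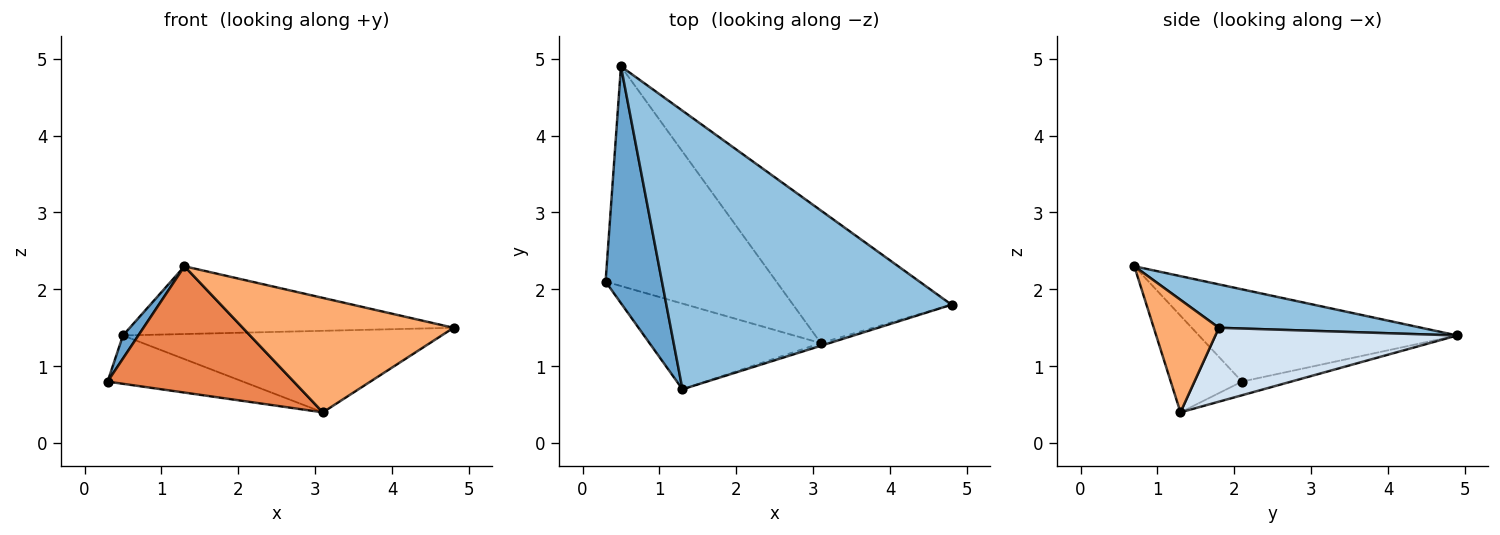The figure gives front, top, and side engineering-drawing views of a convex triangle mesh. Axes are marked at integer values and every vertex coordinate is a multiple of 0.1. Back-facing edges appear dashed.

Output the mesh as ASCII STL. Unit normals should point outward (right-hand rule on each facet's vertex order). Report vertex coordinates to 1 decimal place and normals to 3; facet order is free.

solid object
 facet normal -0.852 -0.051 0.521
  outer loop
   vertex 1.3 0.7 2.3
   vertex 0.5 4.9 1.4
   vertex 0.3 2.1 0.8
  endloop
 endfacet
 facet normal 0.146 0.234 0.961
  outer loop
   vertex 1.3 0.7 2.3
   vertex 4.8 1.8 1.5
   vertex 0.5 4.9 1.4
  endloop
 endfacet
 facet normal -0.078 0.214 -0.974
  outer loop
   vertex 3.1 1.3 0.4
   vertex 0.3 2.1 0.8
   vertex 0.5 4.9 1.4
  endloop
 endfacet
 facet normal 0.369 0.487 -0.792
  outer loop
   vertex 3.1 1.3 0.4
   vertex 0.5 4.9 1.4
   vertex 4.8 1.8 1.5
  endloop
 endfacet
 facet normal -0.302 -0.789 -0.535
  outer loop
   vertex 3.1 1.3 0.4
   vertex 1.3 0.7 2.3
   vertex 0.3 2.1 0.8
  endloop
 endfacet
 facet normal 0.295 -0.955 -0.022
  outer loop
   vertex 3.1 1.3 0.4
   vertex 4.8 1.8 1.5
   vertex 1.3 0.7 2.3
  endloop
 endfacet
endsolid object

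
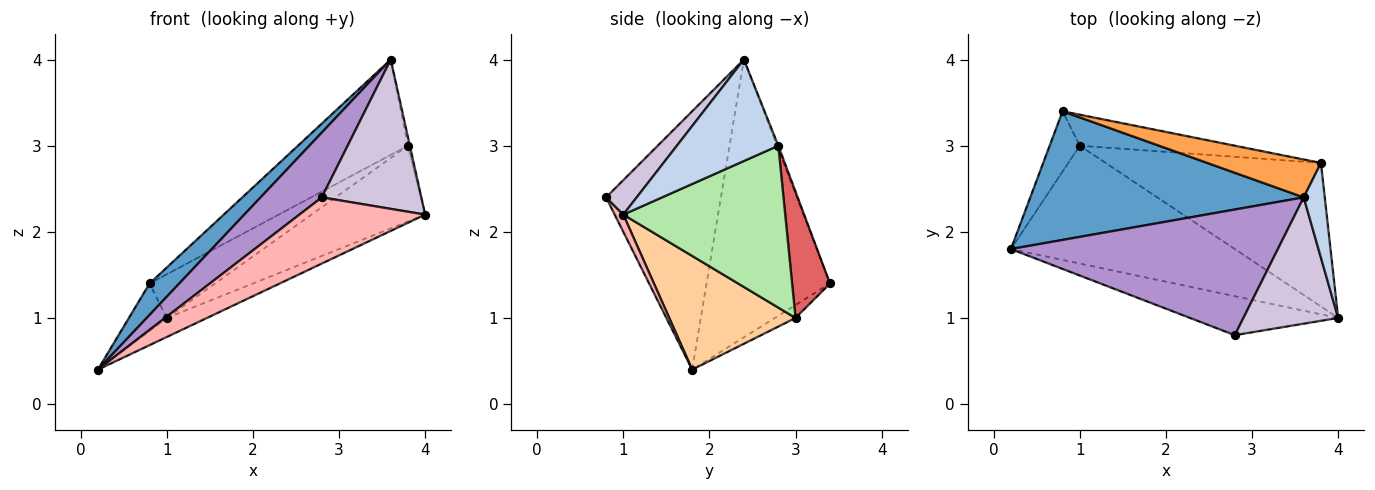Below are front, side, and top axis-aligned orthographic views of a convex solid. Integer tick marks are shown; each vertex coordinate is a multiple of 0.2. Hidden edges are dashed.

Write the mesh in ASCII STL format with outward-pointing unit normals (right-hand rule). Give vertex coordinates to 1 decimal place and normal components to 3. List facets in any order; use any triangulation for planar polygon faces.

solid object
 facet normal -0.702 -0.169 0.691
  outer loop
   vertex 3.6 2.4 4.0
   vertex 0.8 3.4 1.4
   vertex 0.2 1.8 0.4
  endloop
 endfacet
 facet normal 0.979 0.018 0.203
  outer loop
   vertex 3.8 2.8 3.0
   vertex 3.6 2.4 4.0
   vertex 4.0 1.0 2.2
  endloop
 endfacet
 facet normal -0.011 0.929 0.369
  outer loop
   vertex 3.8 2.8 3.0
   vertex 0.8 3.4 1.4
   vertex 3.6 2.4 4.0
  endloop
 endfacet
 facet normal 0.448 0.143 -0.883
  outer loop
   vertex 1.0 3.0 1.0
   vertex 4.0 1.0 2.2
   vertex 0.2 1.8 0.4
  endloop
 endfacet
 facet normal -0.319 0.585 -0.745
  outer loop
   vertex 1.0 3.0 1.0
   vertex 0.2 1.8 0.4
   vertex 0.8 3.4 1.4
  endloop
 endfacet
 facet normal 0.554 0.389 -0.736
  outer loop
   vertex 1.0 3.0 1.0
   vertex 3.8 2.8 3.0
   vertex 4.0 1.0 2.2
  endloop
 endfacet
 facet normal 0.427 0.737 -0.524
  outer loop
   vertex 1.0 3.0 1.0
   vertex 0.8 3.4 1.4
   vertex 3.8 2.8 3.0
  endloop
 endfacet
 facet normal 0.059 -0.860 -0.507
  outer loop
   vertex 2.8 0.8 2.4
   vertex 0.2 1.8 0.4
   vertex 4.0 1.0 2.2
  endloop
 endfacet
 facet normal -0.652 -0.348 0.674
  outer loop
   vertex 2.8 0.8 2.4
   vertex 3.6 2.4 4.0
   vertex 0.2 1.8 0.4
  endloop
 endfacet
 facet normal 0.229 -0.743 0.629
  outer loop
   vertex 2.8 0.8 2.4
   vertex 4.0 1.0 2.2
   vertex 3.6 2.4 4.0
  endloop
 endfacet
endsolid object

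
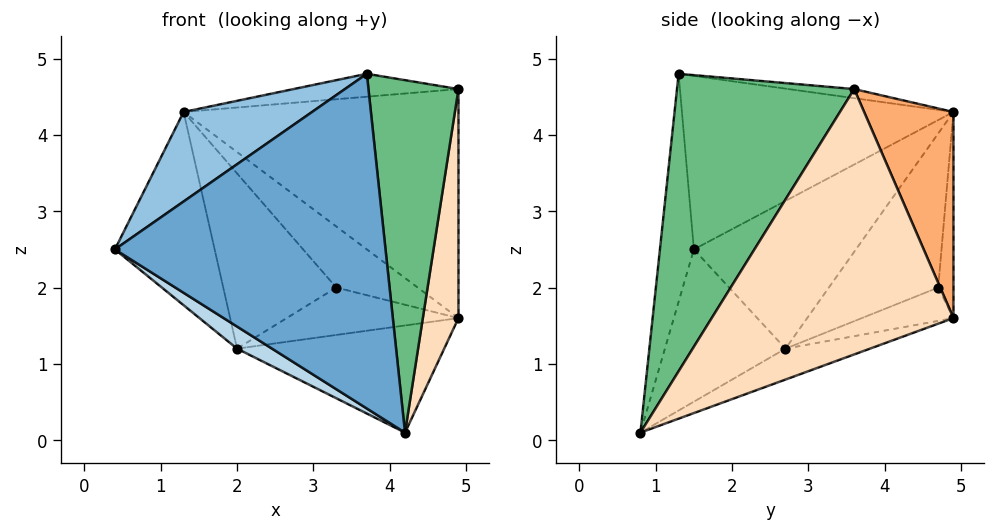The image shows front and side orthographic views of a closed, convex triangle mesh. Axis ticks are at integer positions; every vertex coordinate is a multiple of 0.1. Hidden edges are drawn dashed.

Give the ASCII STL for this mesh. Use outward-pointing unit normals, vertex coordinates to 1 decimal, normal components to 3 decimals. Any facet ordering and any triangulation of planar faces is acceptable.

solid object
 facet normal -0.124 -0.988 0.092
  outer loop
   vertex 3.7 1.3 4.8
   vertex 0.4 1.5 2.5
   vertex 4.2 0.8 0.1
  endloop
 endfacet
 facet normal -0.562 -0.266 0.783
  outer loop
   vertex 1.3 4.9 4.3
   vertex 0.4 1.5 2.5
   vertex 3.7 1.3 4.8
  endloop
 endfacet
 facet normal -0.548 -0.159 -0.821
  outer loop
   vertex 2.0 2.7 1.2
   vertex 4.2 0.8 0.1
   vertex 0.4 1.5 2.5
  endloop
 endfacet
 facet normal -0.148 0.362 -0.920
  outer loop
   vertex 2.0 2.7 1.2
   vertex 4.9 4.9 1.6
   vertex 4.2 0.8 0.1
  endloop
 endfacet
 facet normal -0.742 0.457 -0.491
  outer loop
   vertex 2.0 2.7 1.2
   vertex 0.4 1.5 2.5
   vertex 1.3 4.9 4.3
  endloop
 endfacet
 facet normal 0.286 0.879 0.381
  outer loop
   vertex 4.9 3.6 4.6
   vertex 4.9 4.9 1.6
   vertex 1.3 4.9 4.3
  endloop
 endfacet
 facet normal -0.043 0.109 0.993
  outer loop
   vertex 4.9 3.6 4.6
   vertex 1.3 4.9 4.3
   vertex 3.7 1.3 4.8
  endloop
 endfacet
 facet normal 0.987 -0.146 -0.063
  outer loop
   vertex 4.9 3.6 4.6
   vertex 4.2 0.8 0.1
   vertex 4.9 4.9 1.6
  endloop
 endfacet
 facet normal 0.883 -0.448 0.142
  outer loop
   vertex 4.9 3.6 4.6
   vertex 3.7 1.3 4.8
   vertex 4.2 0.8 0.1
  endloop
 endfacet
 facet normal -0.179 0.954 -0.239
  outer loop
   vertex 3.3 4.7 2.0
   vertex 1.3 4.9 4.3
   vertex 4.9 4.9 1.6
  endloop
 endfacet
 facet normal -0.268 0.503 -0.822
  outer loop
   vertex 3.3 4.7 2.0
   vertex 4.9 4.9 1.6
   vertex 2.0 2.7 1.2
  endloop
 endfacet
 facet normal -0.578 0.598 -0.555
  outer loop
   vertex 3.3 4.7 2.0
   vertex 2.0 2.7 1.2
   vertex 1.3 4.9 4.3
  endloop
 endfacet
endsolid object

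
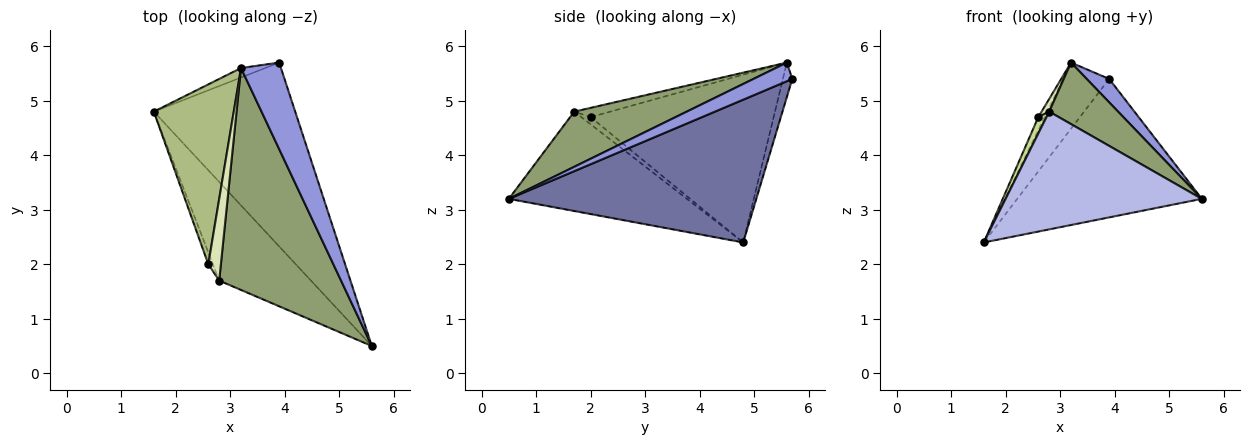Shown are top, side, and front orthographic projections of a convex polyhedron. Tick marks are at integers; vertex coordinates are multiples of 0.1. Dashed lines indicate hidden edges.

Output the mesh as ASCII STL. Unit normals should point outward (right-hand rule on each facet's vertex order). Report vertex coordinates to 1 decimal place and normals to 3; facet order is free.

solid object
 facet normal 0.628 0.468 -0.622
  outer loop
   vertex 3.9 5.7 5.4
   vertex 5.6 0.5 3.2
   vertex 1.6 4.8 2.4
  endloop
 endfacet
 facet normal -0.198 0.970 -0.139
  outer loop
   vertex 3.2 5.6 5.7
   vertex 3.9 5.7 5.4
   vertex 1.6 4.8 2.4
  endloop
 endfacet
 facet normal 0.411 -0.238 0.880
  outer loop
   vertex 3.2 5.6 5.7
   vertex 5.6 0.5 3.2
   vertex 3.9 5.7 5.4
  endloop
 endfacet
 facet normal -0.571 -0.629 -0.527
  outer loop
   vertex 2.8 1.7 4.8
   vertex 1.6 4.8 2.4
   vertex 5.6 0.5 3.2
  endloop
 endfacet
 facet normal 0.400 -0.245 0.883
  outer loop
   vertex 2.8 1.7 4.8
   vertex 5.6 0.5 3.2
   vertex 3.2 5.6 5.7
  endloop
 endfacet
 facet normal -0.902 0.031 0.430
  outer loop
   vertex 2.6 2.0 4.7
   vertex 3.2 5.6 5.7
   vertex 1.6 4.8 2.4
  endloop
 endfacet
 facet normal -0.678 -0.596 -0.430
  outer loop
   vertex 2.6 2.0 4.7
   vertex 1.6 4.8 2.4
   vertex 2.8 1.7 4.8
  endloop
 endfacet
 facet normal -0.587 -0.124 0.800
  outer loop
   vertex 2.6 2.0 4.7
   vertex 2.8 1.7 4.8
   vertex 3.2 5.6 5.7
  endloop
 endfacet
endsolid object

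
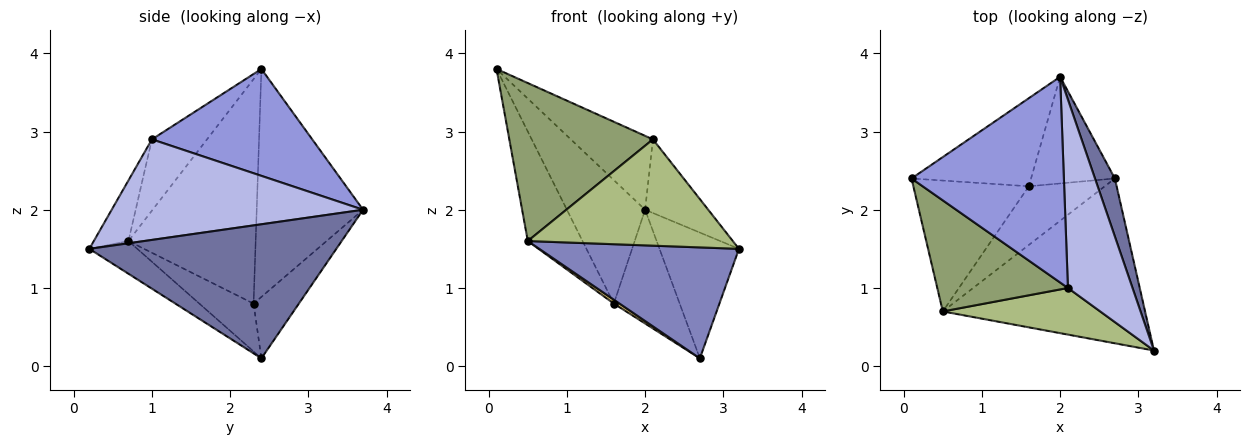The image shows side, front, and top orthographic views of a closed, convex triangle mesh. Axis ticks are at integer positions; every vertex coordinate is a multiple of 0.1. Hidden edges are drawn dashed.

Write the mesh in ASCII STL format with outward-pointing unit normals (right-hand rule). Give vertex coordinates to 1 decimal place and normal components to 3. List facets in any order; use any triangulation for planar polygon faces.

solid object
 facet normal 0.943 0.303 0.140
  outer loop
   vertex 2.7 2.4 0.1
   vertex 2.0 3.7 2.0
   vertex 3.2 0.2 1.5
  endloop
 endfacet
 facet normal -0.133 -0.553 -0.822
  outer loop
   vertex 0.5 0.7 1.6
   vertex 2.7 2.4 0.1
   vertex 3.2 0.2 1.5
  endloop
 endfacet
 facet normal 0.551 0.282 0.785
  outer loop
   vertex 2.1 1.0 2.9
   vertex 2.0 3.7 2.0
   vertex 0.1 2.4 3.8
  endloop
 endfacet
 facet normal 0.823 0.207 0.529
  outer loop
   vertex 2.1 1.0 2.9
   vertex 3.2 0.2 1.5
   vertex 2.0 3.7 2.0
  endloop
 endfacet
 facet normal -0.299 -0.781 0.549
  outer loop
   vertex 2.1 1.0 2.9
   vertex 0.1 2.4 3.8
   vertex 0.5 0.7 1.6
  endloop
 endfacet
 facet normal -0.153 -0.905 0.397
  outer loop
   vertex 2.1 1.0 2.9
   vertex 0.5 0.7 1.6
   vertex 3.2 0.2 1.5
  endloop
 endfacet
 facet normal -0.742 0.546 -0.389
  outer loop
   vertex 1.6 2.3 0.8
   vertex 0.1 2.4 3.8
   vertex 2.0 3.7 2.0
  endloop
 endfacet
 facet normal -0.831 0.357 -0.427
  outer loop
   vertex 1.6 2.3 0.8
   vertex 0.5 0.7 1.6
   vertex 0.1 2.4 3.8
  endloop
 endfacet
 facet normal -0.448 0.652 -0.611
  outer loop
   vertex 1.6 2.3 0.8
   vertex 2.0 3.7 2.0
   vertex 2.7 2.4 0.1
  endloop
 endfacet
 facet normal -0.532 -0.056 -0.845
  outer loop
   vertex 1.6 2.3 0.8
   vertex 2.7 2.4 0.1
   vertex 0.5 0.7 1.6
  endloop
 endfacet
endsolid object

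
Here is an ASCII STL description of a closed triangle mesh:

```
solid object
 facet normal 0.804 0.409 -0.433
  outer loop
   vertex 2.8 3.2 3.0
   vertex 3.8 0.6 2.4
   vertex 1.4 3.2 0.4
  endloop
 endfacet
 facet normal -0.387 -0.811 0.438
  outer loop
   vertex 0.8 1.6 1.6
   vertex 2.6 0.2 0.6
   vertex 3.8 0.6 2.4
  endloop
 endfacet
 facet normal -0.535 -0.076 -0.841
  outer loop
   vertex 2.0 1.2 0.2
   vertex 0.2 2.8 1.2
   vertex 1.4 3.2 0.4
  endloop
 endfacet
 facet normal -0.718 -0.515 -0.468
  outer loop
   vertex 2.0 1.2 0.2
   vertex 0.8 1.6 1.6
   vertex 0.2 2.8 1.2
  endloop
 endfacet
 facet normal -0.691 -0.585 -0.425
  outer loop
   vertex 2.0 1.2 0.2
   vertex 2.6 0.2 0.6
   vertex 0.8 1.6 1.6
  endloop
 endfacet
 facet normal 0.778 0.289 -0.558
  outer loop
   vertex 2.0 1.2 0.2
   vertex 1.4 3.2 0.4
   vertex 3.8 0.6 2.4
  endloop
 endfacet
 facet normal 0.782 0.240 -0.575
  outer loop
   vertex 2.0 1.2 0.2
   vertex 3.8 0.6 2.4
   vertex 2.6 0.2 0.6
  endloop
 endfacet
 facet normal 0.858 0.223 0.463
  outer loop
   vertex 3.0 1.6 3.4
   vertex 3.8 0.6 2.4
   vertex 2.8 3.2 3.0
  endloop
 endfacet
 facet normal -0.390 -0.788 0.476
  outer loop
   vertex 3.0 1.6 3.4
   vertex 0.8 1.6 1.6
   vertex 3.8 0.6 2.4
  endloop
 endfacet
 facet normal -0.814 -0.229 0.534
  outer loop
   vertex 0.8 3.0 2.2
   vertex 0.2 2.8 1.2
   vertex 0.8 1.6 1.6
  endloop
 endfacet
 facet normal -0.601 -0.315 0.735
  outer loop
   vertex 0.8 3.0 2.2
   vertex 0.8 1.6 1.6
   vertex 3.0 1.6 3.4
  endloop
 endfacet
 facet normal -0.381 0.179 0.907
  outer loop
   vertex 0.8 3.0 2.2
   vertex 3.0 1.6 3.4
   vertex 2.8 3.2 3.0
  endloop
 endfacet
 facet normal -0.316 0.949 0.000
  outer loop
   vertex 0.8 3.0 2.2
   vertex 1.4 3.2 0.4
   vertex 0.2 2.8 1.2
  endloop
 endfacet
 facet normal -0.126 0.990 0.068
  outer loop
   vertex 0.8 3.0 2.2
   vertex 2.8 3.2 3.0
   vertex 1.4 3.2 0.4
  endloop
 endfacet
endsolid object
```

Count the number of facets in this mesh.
14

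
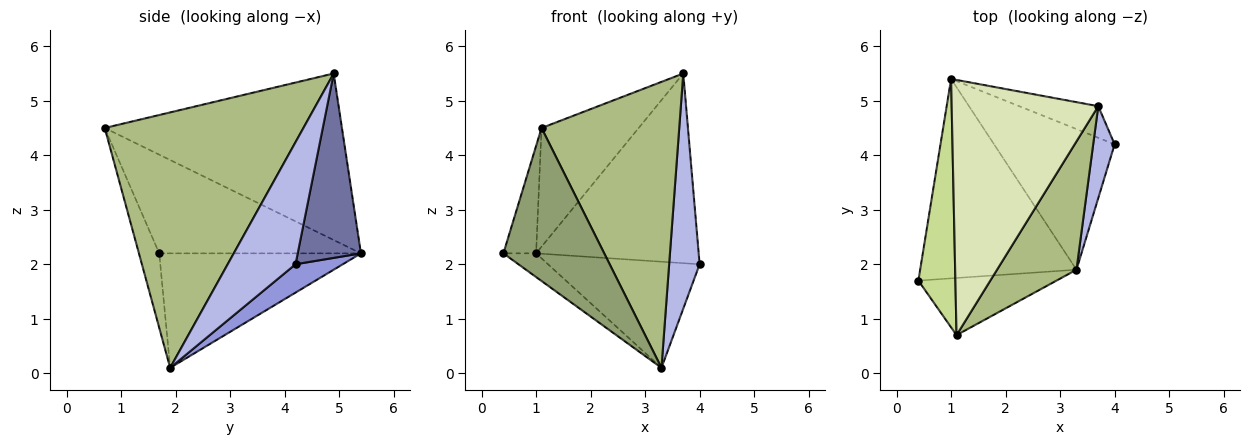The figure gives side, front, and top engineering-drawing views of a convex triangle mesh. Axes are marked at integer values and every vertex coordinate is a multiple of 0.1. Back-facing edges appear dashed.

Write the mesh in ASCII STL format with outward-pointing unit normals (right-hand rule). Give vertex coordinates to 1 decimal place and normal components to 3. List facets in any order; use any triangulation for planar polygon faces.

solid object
 facet normal 0.358 0.921 -0.153
  outer loop
   vertex 3.7 4.9 5.5
   vertex 4.0 4.2 2.0
   vertex 1.0 5.4 2.2
  endloop
 endfacet
 facet normal -0.588 0.095 -0.803
  outer loop
   vertex 3.3 1.9 0.1
   vertex 0.4 1.7 2.2
   vertex 1.0 5.4 2.2
  endloop
 endfacet
 facet normal 0.184 0.592 -0.785
  outer loop
   vertex 3.3 1.9 0.1
   vertex 1.0 5.4 2.2
   vertex 4.0 4.2 2.0
  endloop
 endfacet
 facet normal 0.901 -0.405 0.158
  outer loop
   vertex 3.3 1.9 0.1
   vertex 4.0 4.2 2.0
   vertex 3.7 4.9 5.5
  endloop
 endfacet
 facet normal -0.185 -0.921 -0.344
  outer loop
   vertex 1.1 0.7 4.5
   vertex 0.4 1.7 2.2
   vertex 3.3 1.9 0.1
  endloop
 endfacet
 facet normal 0.796 -0.552 0.248
  outer loop
   vertex 1.1 0.7 4.5
   vertex 3.3 1.9 0.1
   vertex 3.7 4.9 5.5
  endloop
 endfacet
 facet normal -0.926 0.150 0.347
  outer loop
   vertex 1.1 0.7 4.5
   vertex 1.0 5.4 2.2
   vertex 0.4 1.7 2.2
  endloop
 endfacet
 facet normal -0.718 0.294 0.632
  outer loop
   vertex 1.1 0.7 4.5
   vertex 3.7 4.9 5.5
   vertex 1.0 5.4 2.2
  endloop
 endfacet
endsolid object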